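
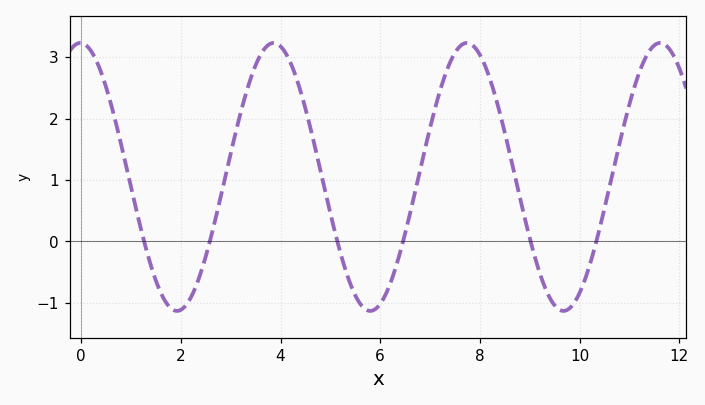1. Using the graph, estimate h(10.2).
-0.4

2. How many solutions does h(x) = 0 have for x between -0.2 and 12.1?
6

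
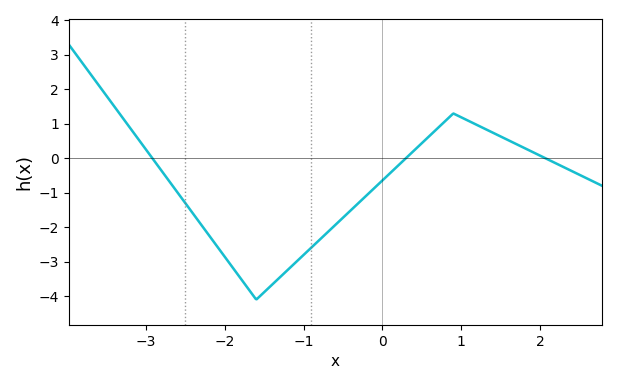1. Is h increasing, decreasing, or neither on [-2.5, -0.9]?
neither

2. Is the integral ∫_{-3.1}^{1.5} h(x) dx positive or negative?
negative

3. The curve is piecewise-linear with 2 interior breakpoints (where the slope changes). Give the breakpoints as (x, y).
(-1.6, -4.1); (0.9, 1.3)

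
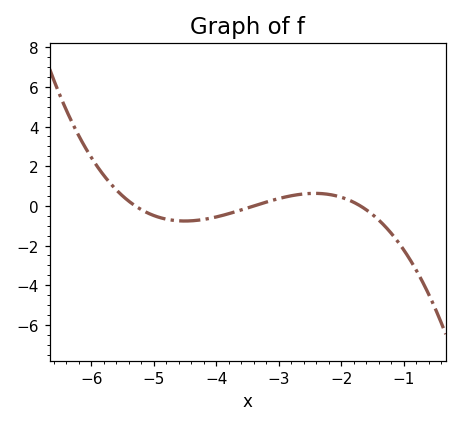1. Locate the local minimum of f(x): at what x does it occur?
-4.51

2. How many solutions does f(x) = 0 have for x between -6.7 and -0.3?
3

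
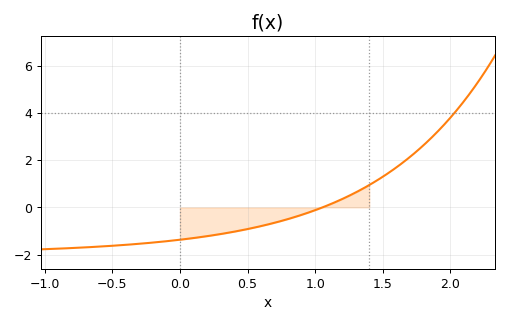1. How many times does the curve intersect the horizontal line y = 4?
1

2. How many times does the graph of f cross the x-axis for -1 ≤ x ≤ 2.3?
1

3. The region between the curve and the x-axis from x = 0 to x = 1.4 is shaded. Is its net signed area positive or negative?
negative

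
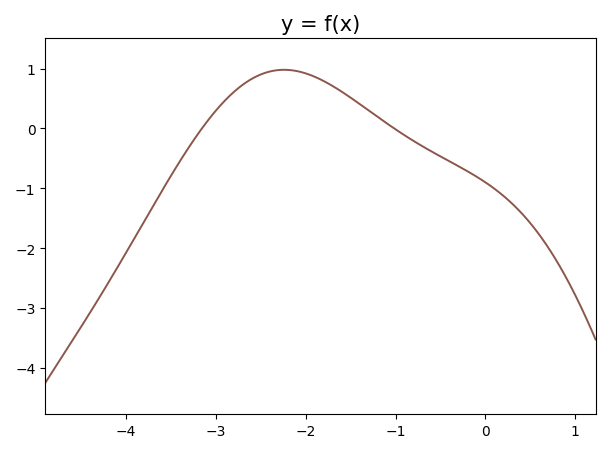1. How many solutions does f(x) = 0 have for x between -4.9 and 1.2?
2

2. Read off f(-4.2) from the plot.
-2.59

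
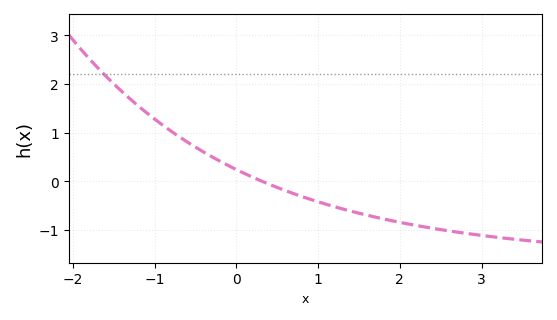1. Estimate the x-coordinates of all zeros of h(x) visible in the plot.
0.312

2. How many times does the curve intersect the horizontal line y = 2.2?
1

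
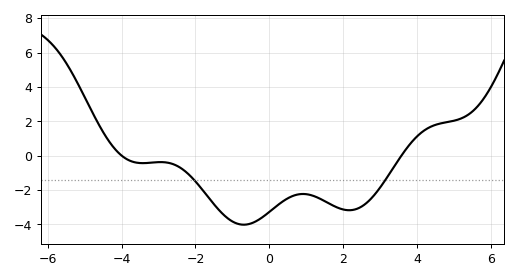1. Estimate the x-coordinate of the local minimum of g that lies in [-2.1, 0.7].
-0.689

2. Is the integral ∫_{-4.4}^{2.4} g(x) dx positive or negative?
negative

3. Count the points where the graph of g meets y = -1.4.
2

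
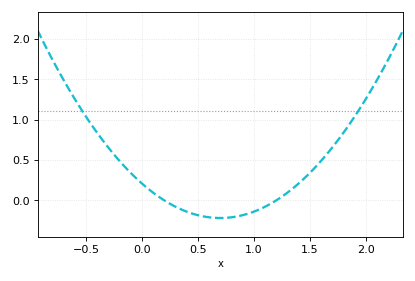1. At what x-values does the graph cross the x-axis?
0.2, 1.2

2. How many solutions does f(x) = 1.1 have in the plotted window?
2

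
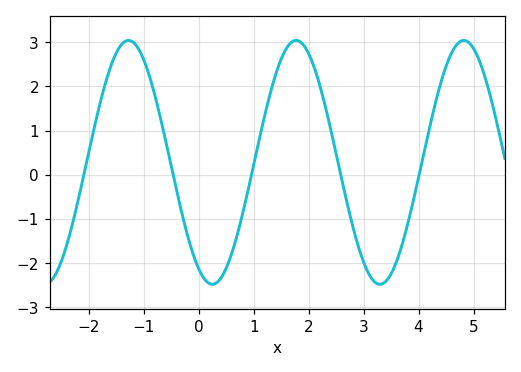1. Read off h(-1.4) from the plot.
3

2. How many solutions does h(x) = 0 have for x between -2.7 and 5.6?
5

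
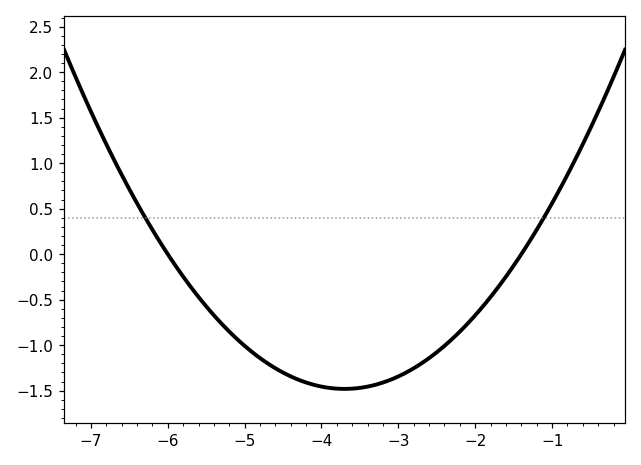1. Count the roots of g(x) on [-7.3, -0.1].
2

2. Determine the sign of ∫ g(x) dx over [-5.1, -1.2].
negative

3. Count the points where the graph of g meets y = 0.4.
2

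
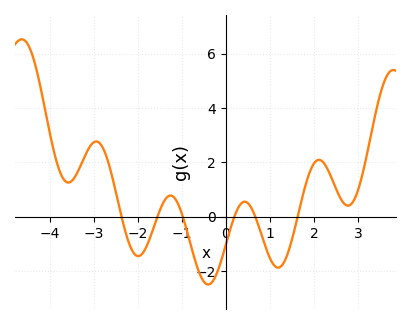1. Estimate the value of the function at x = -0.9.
-0.425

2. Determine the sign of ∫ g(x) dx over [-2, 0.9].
negative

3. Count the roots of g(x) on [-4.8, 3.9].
6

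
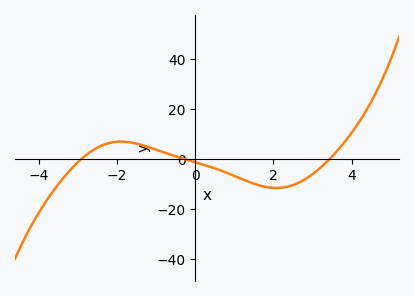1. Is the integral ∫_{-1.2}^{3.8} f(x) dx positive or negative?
negative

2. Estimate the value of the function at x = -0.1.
0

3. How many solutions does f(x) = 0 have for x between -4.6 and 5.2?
3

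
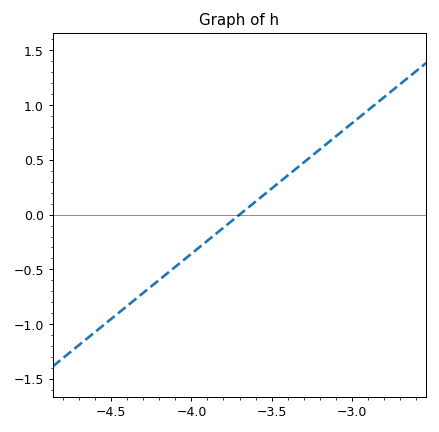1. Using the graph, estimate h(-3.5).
0.25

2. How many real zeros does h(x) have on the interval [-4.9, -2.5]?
1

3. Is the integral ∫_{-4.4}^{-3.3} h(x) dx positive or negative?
negative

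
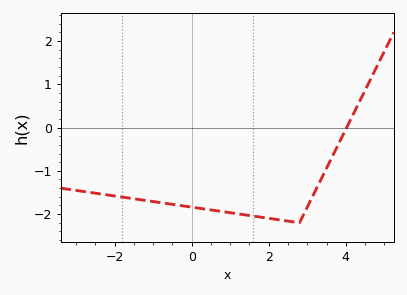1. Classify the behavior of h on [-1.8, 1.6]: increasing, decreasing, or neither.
decreasing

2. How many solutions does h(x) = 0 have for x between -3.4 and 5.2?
1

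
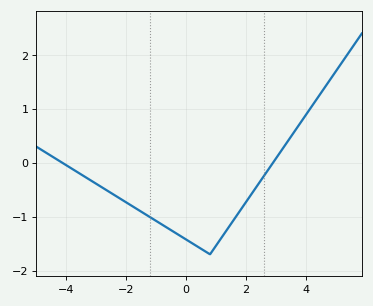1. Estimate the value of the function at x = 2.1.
-0.649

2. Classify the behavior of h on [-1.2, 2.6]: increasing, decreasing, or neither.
neither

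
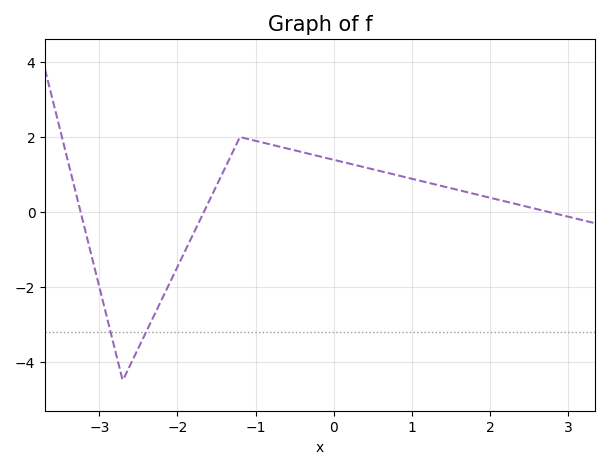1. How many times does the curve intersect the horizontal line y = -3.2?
2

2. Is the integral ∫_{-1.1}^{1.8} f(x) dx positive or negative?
positive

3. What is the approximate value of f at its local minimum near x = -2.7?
-4.49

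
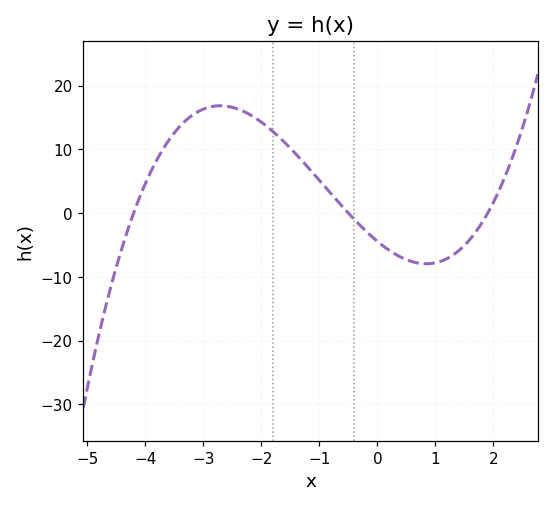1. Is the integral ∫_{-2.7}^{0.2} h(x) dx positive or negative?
positive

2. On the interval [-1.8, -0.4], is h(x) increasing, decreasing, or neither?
decreasing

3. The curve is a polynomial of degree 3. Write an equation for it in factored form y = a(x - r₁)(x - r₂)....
y = 1.11(x + 4.2)(x + 0.5)(x - 1.9)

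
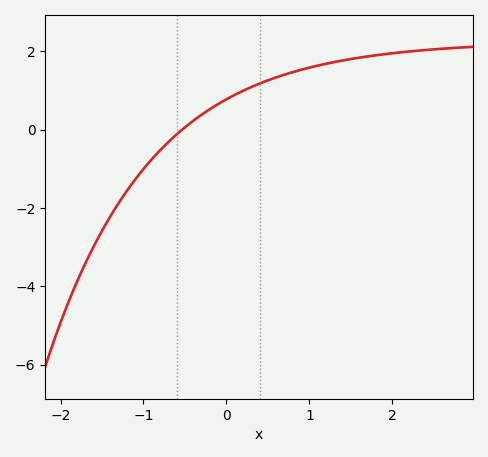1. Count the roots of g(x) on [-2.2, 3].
1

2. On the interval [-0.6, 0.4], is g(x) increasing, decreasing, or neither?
increasing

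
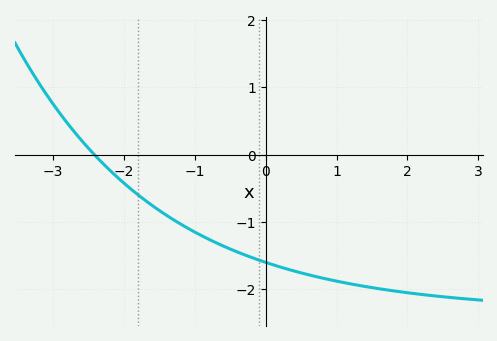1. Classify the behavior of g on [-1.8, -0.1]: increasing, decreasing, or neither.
decreasing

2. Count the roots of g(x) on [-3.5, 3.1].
1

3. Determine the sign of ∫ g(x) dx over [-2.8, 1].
negative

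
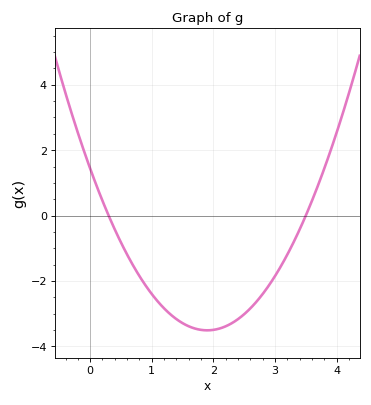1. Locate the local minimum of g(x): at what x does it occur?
1.9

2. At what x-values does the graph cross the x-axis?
0.3, 3.5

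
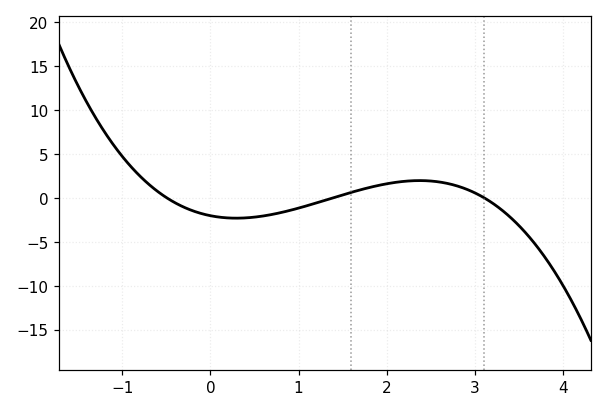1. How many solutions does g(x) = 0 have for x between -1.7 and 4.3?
3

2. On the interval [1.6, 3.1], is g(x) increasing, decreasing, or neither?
neither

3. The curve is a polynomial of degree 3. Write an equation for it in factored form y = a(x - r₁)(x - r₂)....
y = -0.95(x + 0.5)(x - 1.4)(x - 3.1)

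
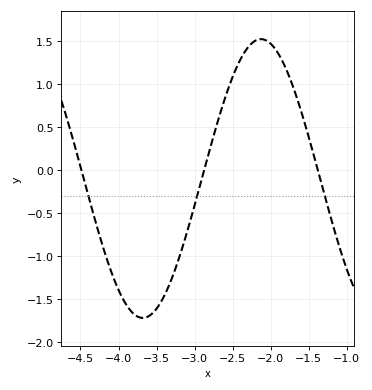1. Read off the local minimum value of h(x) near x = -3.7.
-1.72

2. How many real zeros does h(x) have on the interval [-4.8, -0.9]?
3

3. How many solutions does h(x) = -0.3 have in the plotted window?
3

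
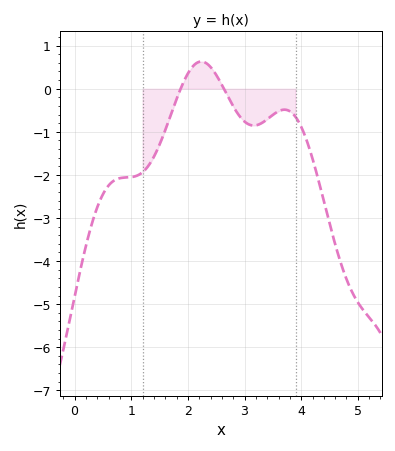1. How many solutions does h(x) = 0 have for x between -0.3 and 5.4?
2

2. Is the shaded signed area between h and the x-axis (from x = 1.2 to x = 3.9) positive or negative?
negative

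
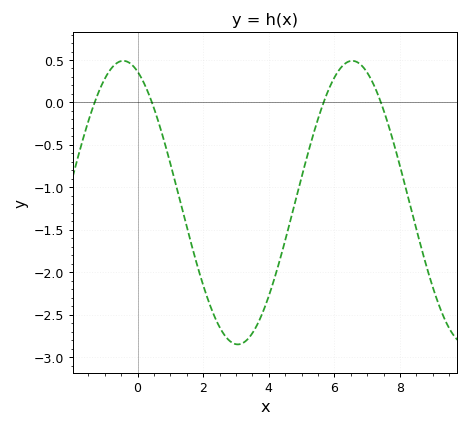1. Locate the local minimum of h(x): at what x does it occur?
3.06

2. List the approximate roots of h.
-1.31, 0.439, 5.67, 7.42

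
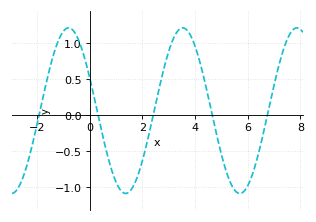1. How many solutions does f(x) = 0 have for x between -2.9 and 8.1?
5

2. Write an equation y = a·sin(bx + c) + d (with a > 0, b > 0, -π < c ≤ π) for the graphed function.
y = 1.15sin(1.4x + 2.7) + 0.06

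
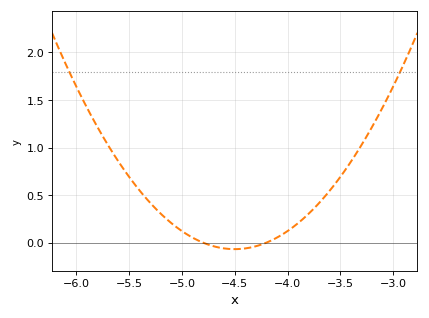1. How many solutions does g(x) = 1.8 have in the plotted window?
2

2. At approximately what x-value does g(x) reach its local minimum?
-4.5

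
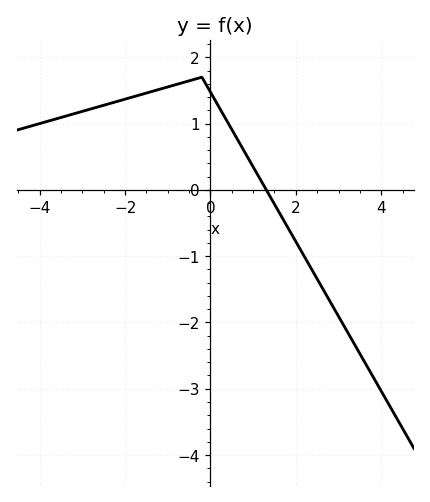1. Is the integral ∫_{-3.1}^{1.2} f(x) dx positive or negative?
positive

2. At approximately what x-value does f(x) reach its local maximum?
-0.2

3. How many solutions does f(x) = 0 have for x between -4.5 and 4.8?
1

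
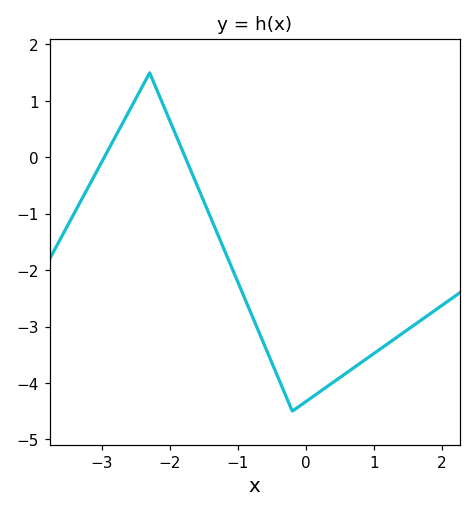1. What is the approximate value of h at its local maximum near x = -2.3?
1.5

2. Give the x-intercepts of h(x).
-3, -1.8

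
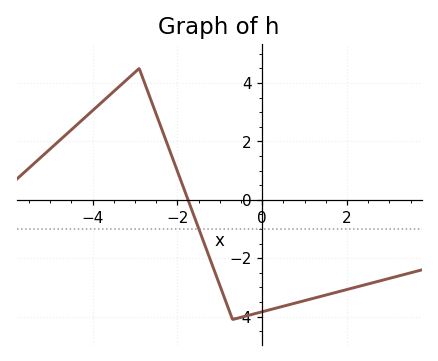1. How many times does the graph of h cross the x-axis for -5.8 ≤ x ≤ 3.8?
1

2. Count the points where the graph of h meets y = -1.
1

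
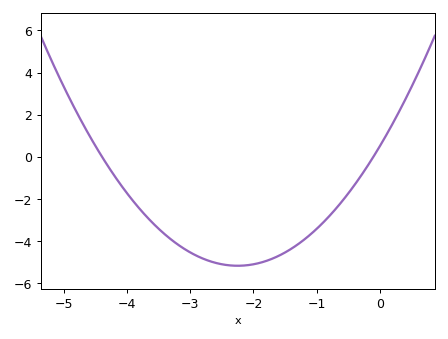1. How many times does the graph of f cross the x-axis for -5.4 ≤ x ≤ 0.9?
2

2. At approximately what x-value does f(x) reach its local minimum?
-2.2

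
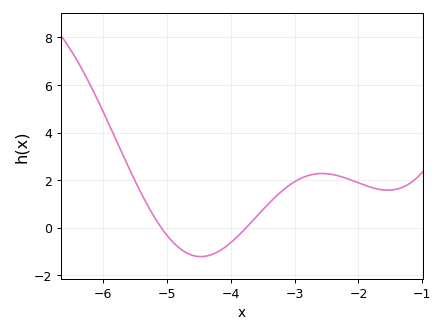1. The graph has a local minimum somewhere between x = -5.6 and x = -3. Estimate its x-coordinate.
-4.5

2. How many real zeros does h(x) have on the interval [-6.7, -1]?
2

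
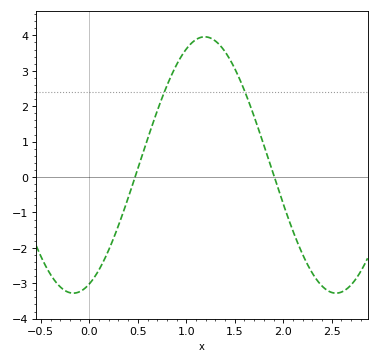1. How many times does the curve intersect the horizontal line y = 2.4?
2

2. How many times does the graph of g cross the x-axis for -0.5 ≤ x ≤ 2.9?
2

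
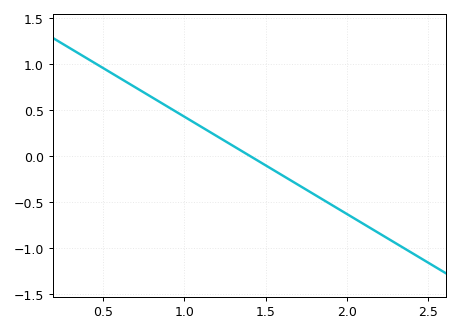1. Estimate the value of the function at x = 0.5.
0.954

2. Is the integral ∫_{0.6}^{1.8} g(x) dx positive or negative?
positive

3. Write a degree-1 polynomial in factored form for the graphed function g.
y = -1.06(x - 1.4)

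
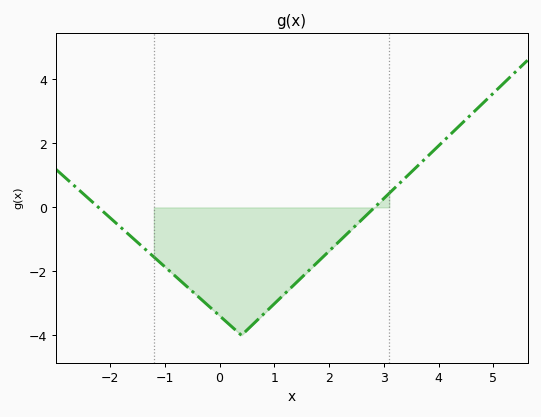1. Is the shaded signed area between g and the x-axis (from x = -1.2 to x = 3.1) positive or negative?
negative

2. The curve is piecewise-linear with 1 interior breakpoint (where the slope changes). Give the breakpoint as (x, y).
(0.4, -4)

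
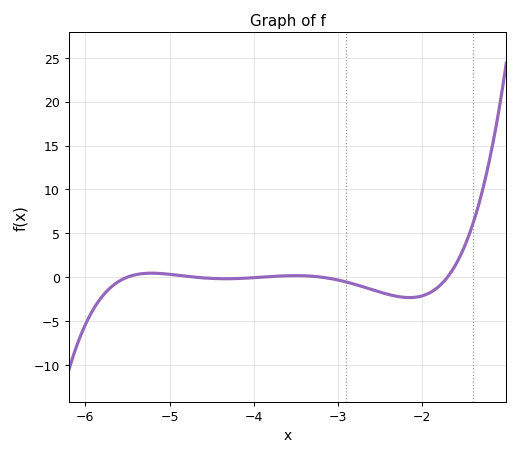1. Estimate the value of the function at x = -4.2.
0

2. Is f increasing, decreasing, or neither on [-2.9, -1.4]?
neither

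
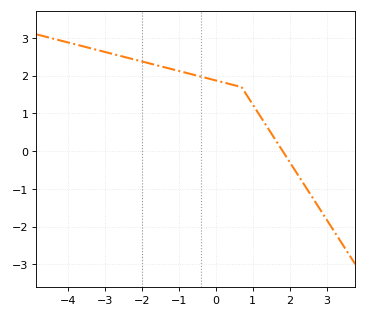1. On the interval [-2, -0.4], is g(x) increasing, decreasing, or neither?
decreasing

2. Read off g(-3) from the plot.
2.6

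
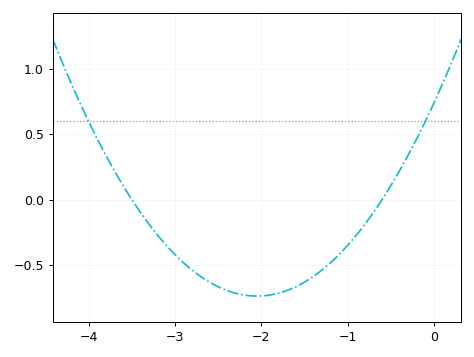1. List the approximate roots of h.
-3.5, -0.6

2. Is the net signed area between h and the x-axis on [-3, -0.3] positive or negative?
negative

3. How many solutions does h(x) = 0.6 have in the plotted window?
2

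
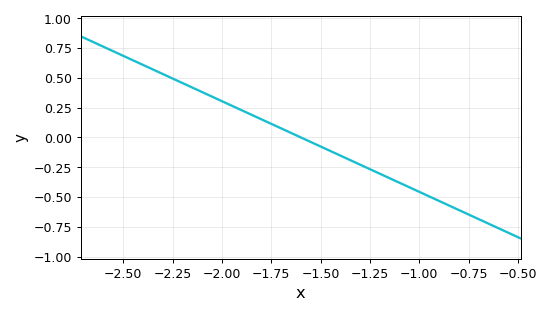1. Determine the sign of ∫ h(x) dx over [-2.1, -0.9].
negative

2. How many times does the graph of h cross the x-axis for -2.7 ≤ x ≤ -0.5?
1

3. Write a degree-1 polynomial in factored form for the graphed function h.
y = -0.76(x + 1.6)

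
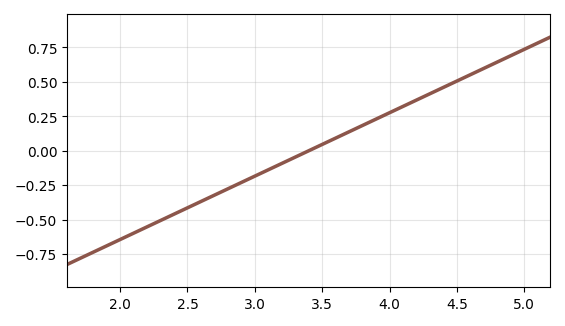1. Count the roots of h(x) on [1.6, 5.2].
1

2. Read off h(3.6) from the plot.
0.092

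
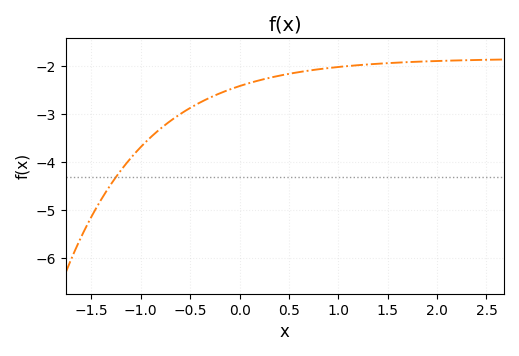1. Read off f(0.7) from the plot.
-2.1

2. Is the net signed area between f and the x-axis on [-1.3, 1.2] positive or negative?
negative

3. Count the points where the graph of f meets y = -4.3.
1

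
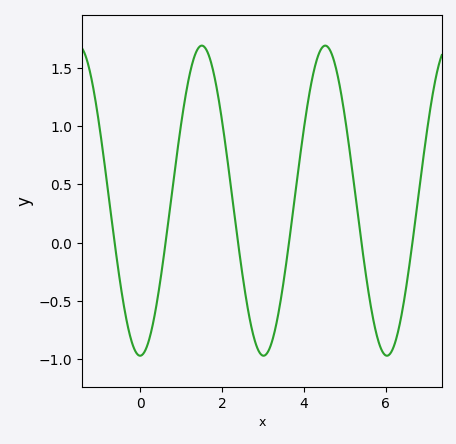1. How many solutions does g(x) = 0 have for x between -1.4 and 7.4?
6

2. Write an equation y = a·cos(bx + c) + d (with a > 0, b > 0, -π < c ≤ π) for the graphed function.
y = 1.33cos(2.1x - 3.1) + 0.36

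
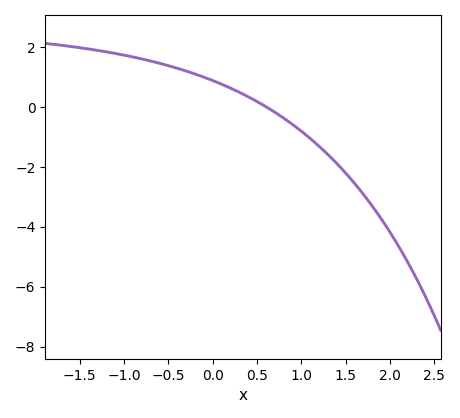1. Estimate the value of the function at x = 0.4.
0.34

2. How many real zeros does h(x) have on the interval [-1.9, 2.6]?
1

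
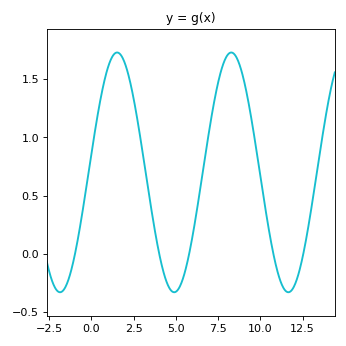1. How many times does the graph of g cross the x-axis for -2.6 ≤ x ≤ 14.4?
5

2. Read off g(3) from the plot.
0.9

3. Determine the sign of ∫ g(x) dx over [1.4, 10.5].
positive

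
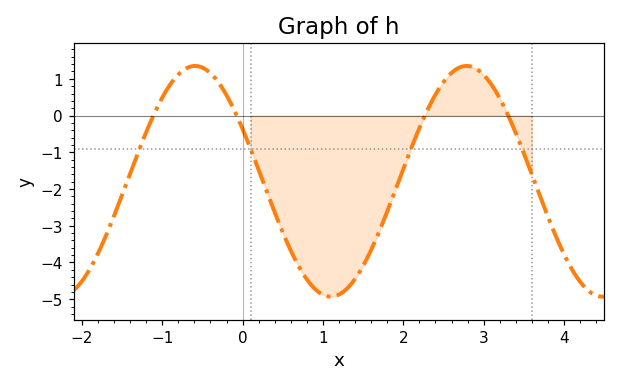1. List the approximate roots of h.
-1.11, -0.073, 2.27, 3.31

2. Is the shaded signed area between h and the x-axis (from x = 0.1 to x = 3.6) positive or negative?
negative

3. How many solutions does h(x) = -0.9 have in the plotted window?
4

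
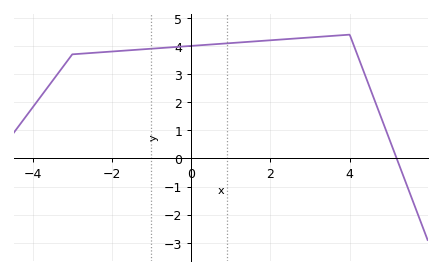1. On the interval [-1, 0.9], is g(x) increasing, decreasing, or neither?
increasing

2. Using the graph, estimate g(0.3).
4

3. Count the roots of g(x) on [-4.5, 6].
1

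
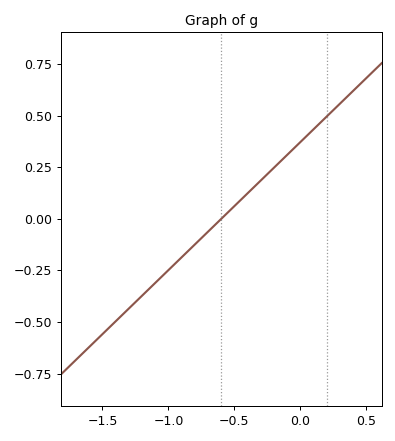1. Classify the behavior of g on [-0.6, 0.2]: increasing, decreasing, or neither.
increasing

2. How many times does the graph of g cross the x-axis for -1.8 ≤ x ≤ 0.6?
1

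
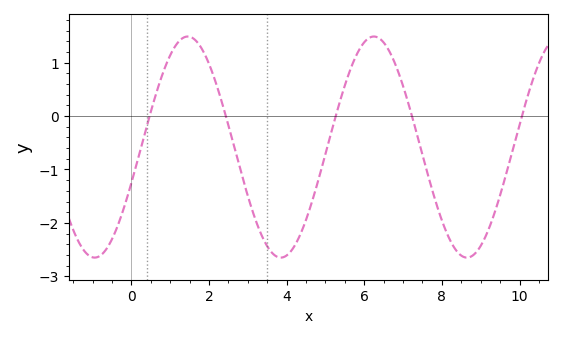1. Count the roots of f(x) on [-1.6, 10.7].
5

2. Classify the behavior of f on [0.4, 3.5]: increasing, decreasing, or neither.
neither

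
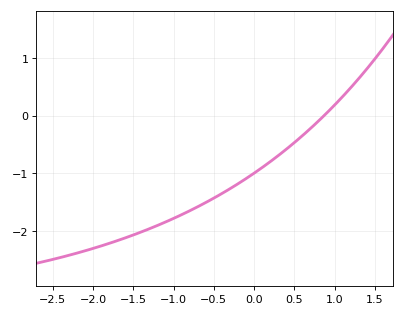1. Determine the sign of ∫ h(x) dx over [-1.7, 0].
negative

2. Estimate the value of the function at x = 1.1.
0.328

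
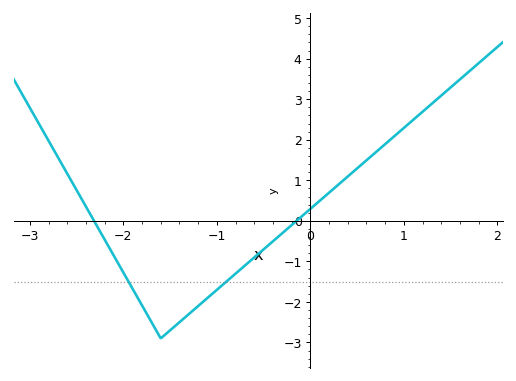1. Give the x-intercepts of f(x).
-2.3, -0.1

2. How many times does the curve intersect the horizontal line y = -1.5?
2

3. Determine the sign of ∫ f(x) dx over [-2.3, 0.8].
negative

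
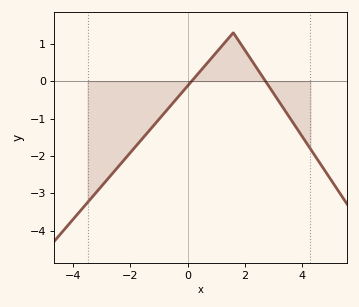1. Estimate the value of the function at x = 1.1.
0.9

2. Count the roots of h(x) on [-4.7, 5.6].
2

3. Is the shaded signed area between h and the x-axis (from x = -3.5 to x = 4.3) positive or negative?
negative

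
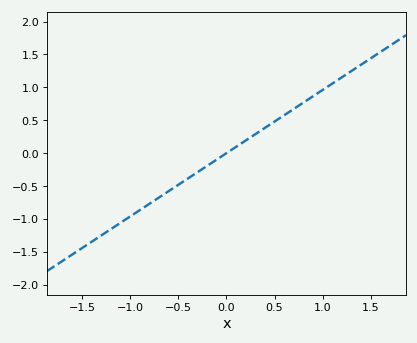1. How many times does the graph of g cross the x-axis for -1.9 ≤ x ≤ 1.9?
1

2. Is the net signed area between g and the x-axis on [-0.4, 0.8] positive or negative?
positive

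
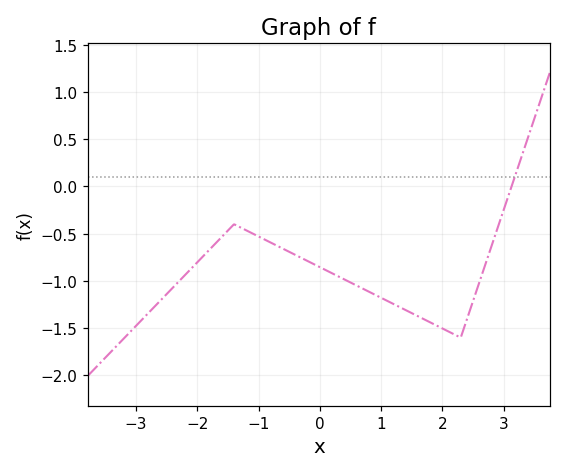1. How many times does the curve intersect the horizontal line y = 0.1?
1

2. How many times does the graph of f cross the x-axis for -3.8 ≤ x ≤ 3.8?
1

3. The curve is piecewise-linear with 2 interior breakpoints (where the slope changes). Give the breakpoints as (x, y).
(-1.4, -0.4); (2.3, -1.6)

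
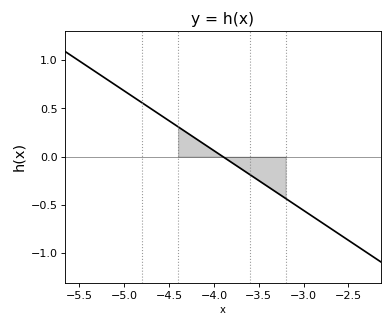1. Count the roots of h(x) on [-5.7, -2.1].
1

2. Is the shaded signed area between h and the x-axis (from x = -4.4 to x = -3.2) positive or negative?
negative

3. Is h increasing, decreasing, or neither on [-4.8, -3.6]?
decreasing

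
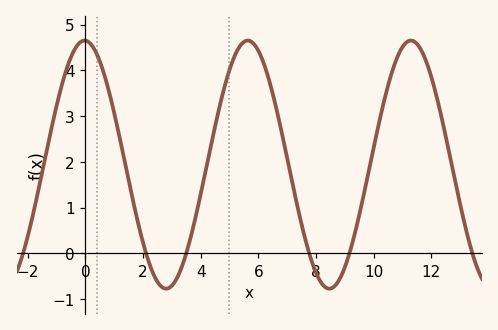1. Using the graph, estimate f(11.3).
4.65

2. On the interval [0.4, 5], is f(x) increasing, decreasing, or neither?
neither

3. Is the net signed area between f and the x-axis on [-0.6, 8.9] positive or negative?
positive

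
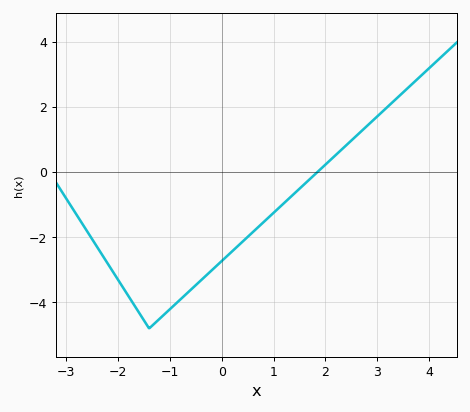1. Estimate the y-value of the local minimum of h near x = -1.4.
-4.8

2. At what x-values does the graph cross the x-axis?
1.84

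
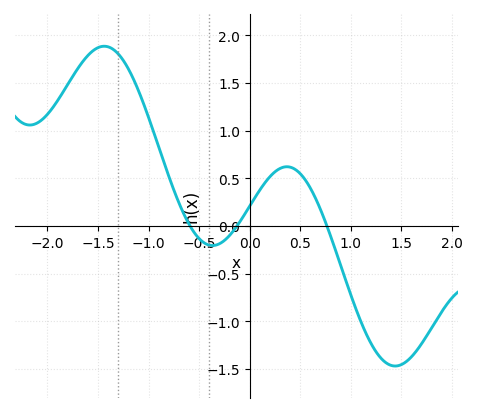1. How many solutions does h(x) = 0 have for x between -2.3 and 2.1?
3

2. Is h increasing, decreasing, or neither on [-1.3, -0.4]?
decreasing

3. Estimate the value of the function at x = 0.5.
0.55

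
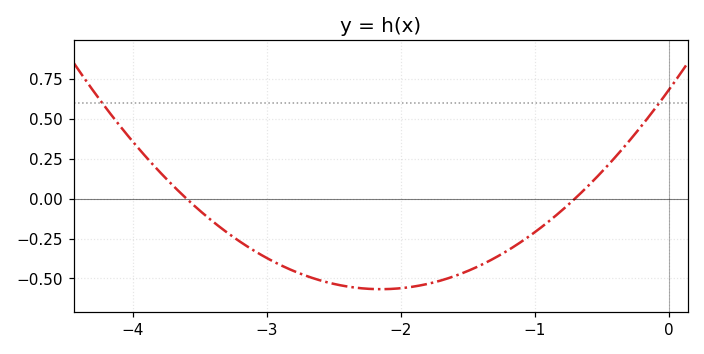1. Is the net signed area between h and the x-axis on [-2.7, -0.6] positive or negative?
negative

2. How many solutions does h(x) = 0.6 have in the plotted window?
2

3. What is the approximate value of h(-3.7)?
0.081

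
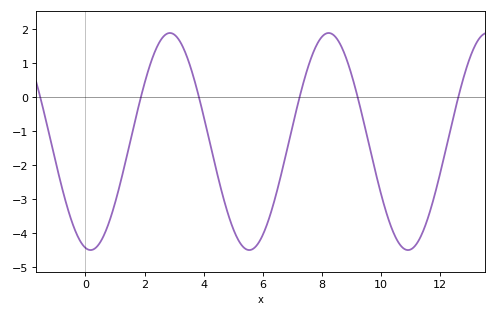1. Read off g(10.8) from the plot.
-4.47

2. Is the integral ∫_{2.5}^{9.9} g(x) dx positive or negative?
negative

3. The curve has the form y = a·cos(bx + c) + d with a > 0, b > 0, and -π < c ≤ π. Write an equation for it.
y = 3.19cos(1.17x + 2.94) - 1.31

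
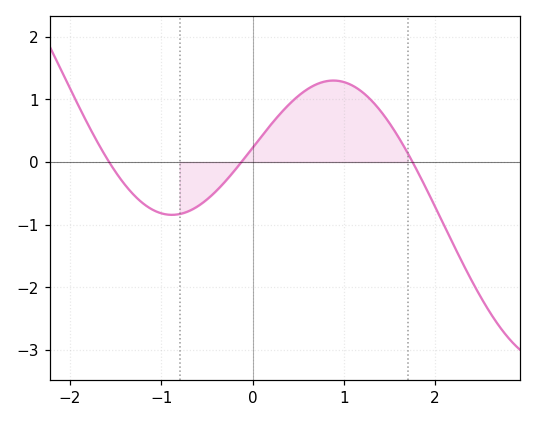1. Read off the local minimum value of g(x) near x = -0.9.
-0.8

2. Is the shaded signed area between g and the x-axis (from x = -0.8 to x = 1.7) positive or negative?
positive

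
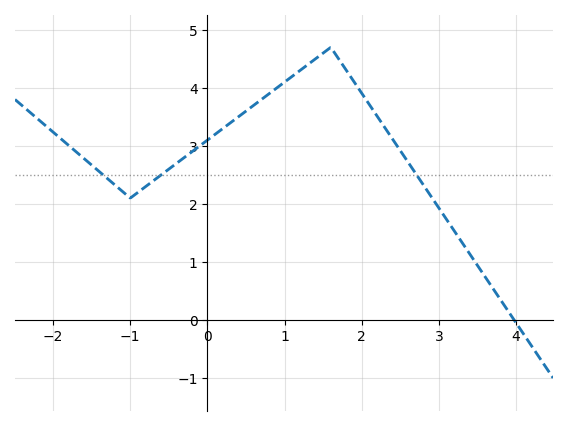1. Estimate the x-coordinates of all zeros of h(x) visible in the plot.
4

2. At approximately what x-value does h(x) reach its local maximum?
1.6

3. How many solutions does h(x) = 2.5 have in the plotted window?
3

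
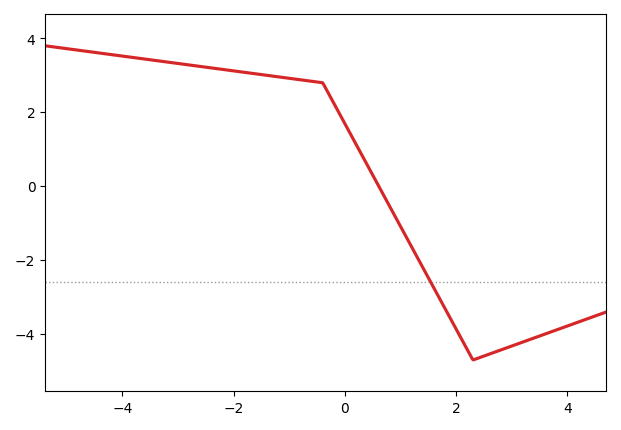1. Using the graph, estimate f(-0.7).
2.86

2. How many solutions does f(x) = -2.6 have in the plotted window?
1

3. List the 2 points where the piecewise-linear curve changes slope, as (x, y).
(-0.4, 2.8); (2.3, -4.7)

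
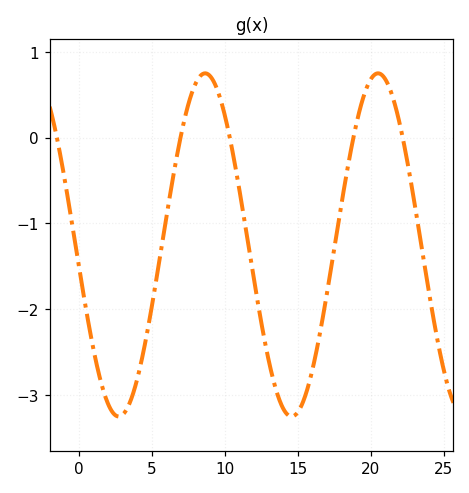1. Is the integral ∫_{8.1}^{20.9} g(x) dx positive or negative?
negative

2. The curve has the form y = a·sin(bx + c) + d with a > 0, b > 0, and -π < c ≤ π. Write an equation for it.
y = 2sin(0.53x - 3.01) - 1.25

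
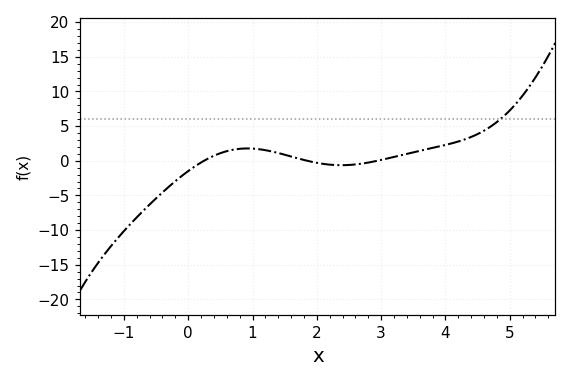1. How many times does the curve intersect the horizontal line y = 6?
1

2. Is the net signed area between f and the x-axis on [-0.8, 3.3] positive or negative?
negative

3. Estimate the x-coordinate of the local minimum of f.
2.38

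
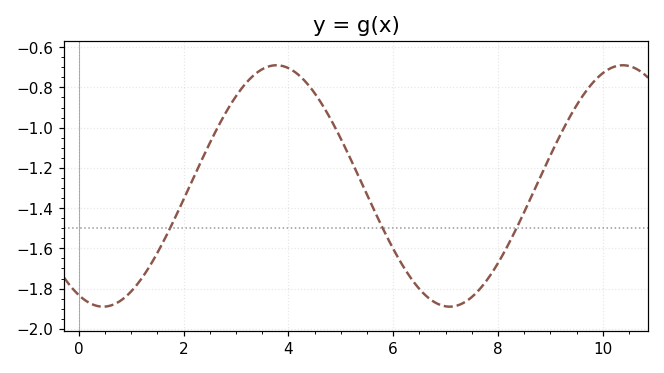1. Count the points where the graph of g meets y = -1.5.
3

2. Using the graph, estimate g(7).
-1.88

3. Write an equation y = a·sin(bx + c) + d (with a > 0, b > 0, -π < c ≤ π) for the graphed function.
y = 0.6sin(0.95x - 2) - 1.29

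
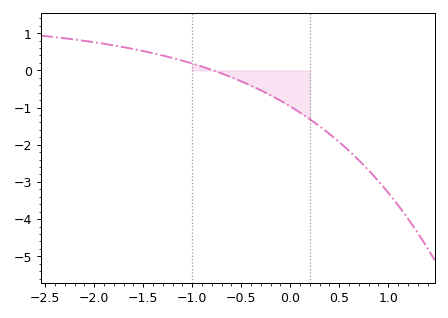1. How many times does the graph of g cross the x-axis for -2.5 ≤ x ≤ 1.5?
1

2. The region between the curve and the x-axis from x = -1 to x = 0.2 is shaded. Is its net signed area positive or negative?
negative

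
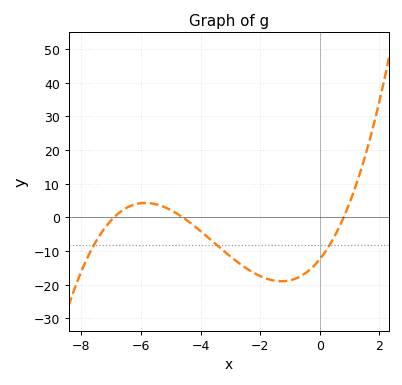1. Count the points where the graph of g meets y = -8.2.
3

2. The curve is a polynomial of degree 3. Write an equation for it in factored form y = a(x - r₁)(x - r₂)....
y = 0.49(x + 6.9)(x + 4.6)(x - 0.8)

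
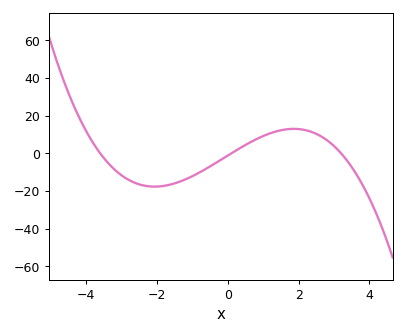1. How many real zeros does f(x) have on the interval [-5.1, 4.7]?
3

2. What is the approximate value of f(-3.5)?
-2.44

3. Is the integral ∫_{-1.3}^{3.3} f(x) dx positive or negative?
positive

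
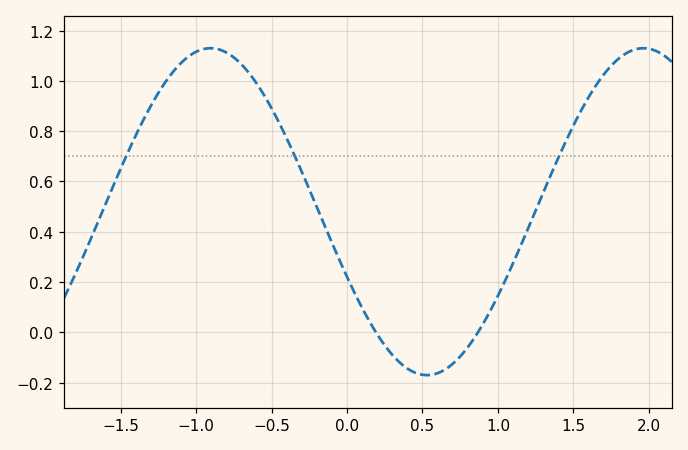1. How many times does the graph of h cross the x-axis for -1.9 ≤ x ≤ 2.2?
2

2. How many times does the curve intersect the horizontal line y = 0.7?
3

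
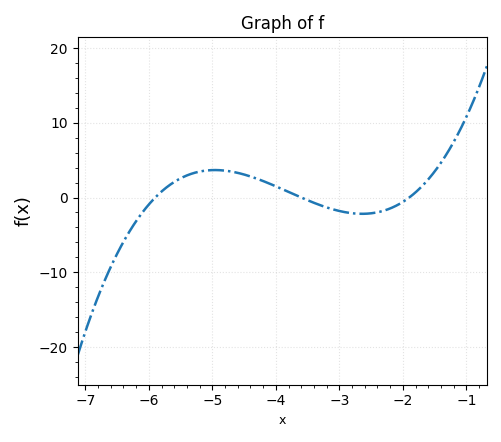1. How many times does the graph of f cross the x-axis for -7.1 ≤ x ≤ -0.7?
3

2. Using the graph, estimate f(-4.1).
1.86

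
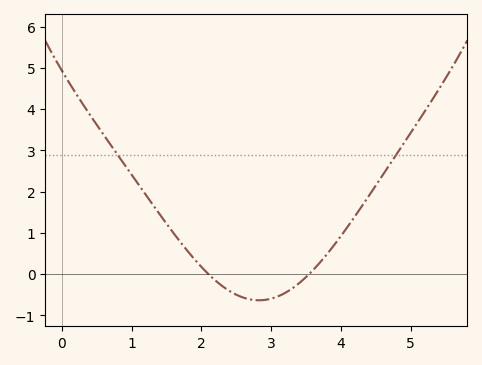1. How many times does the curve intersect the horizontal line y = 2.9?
2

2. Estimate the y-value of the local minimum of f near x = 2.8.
-0.631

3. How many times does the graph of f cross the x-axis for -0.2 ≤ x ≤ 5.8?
2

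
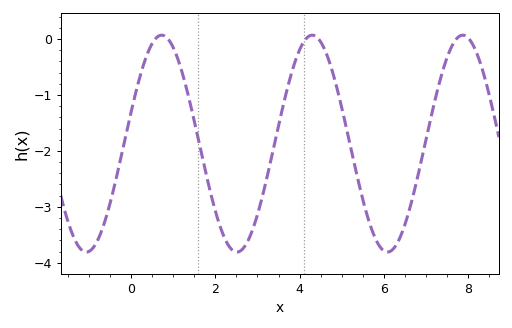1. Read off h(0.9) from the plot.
0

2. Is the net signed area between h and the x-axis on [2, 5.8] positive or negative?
negative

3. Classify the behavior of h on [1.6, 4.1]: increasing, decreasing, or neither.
neither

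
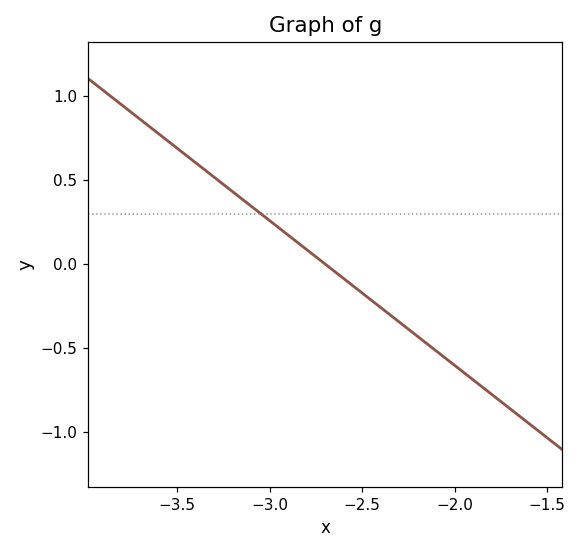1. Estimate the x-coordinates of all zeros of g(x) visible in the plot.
-2.7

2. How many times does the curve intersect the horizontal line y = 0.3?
1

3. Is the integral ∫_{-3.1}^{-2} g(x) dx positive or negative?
negative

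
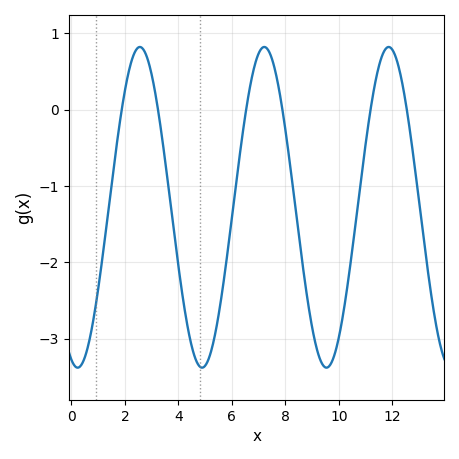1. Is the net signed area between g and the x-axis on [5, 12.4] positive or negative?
negative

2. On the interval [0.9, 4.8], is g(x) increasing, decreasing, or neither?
neither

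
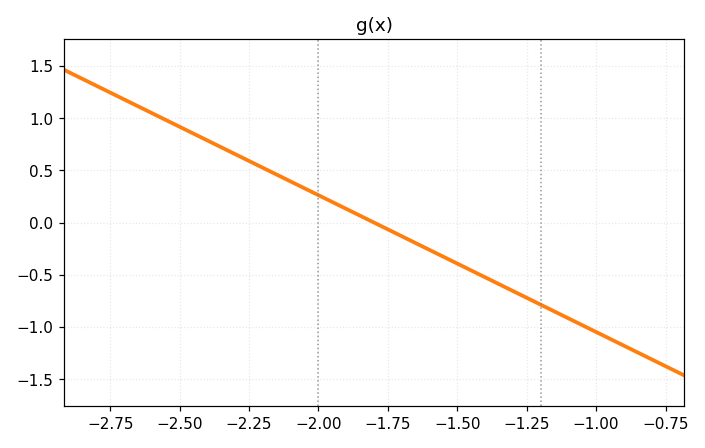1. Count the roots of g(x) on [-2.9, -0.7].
1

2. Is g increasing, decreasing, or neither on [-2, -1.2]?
decreasing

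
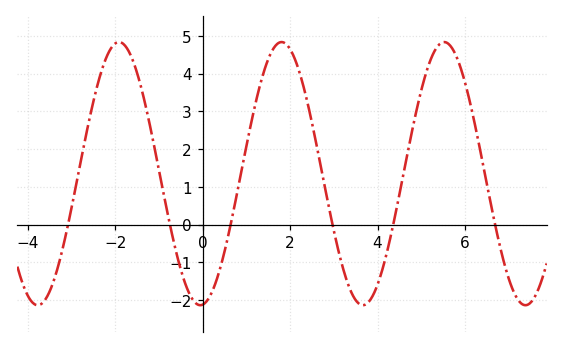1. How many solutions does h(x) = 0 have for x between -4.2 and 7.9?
6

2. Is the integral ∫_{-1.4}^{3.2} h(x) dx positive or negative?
positive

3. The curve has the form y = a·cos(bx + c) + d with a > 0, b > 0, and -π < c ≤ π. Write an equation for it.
y = 3.49cos(1.7x - 3.1) + 1.35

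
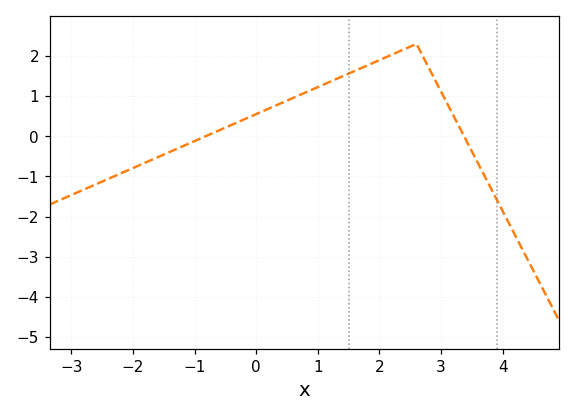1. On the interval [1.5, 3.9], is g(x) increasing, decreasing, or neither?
neither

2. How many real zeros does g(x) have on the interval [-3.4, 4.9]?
2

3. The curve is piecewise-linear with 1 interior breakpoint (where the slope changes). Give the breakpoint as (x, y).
(2.6, 2.3)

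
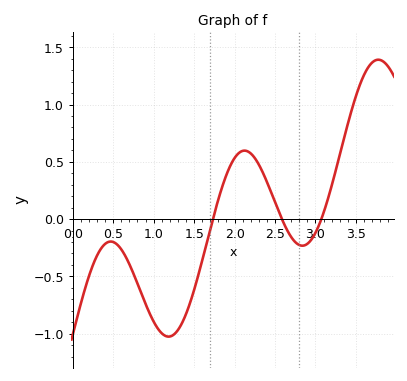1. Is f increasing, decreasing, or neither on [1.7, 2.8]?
neither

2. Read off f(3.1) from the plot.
0.05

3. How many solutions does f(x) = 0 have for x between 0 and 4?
3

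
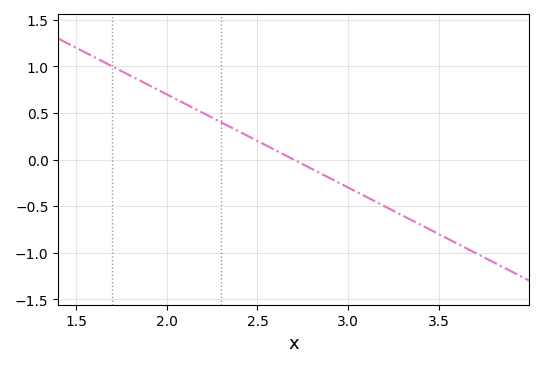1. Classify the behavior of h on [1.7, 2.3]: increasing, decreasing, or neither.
decreasing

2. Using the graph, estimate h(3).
-0.3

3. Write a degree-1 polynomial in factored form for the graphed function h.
y = -1(x - 2.7)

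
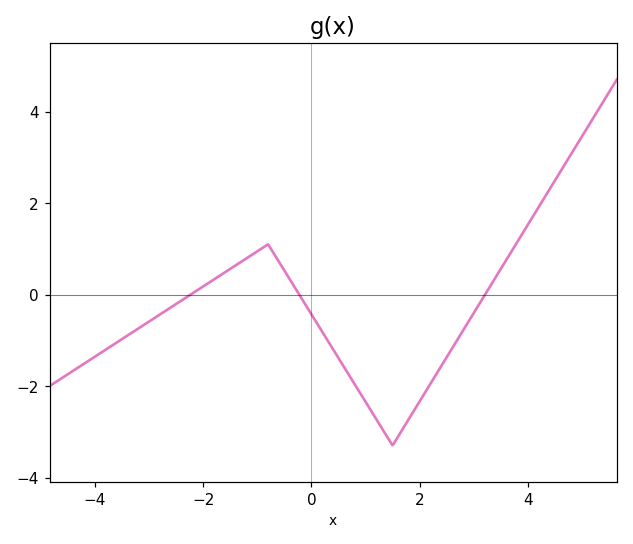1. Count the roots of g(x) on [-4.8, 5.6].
3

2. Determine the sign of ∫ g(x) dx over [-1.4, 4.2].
negative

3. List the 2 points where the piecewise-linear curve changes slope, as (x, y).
(-0.8, 1.1); (1.5, -3.3)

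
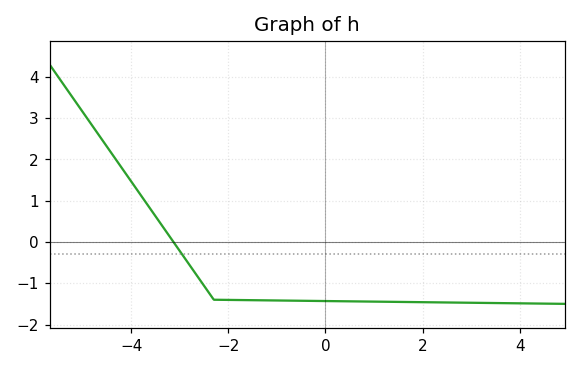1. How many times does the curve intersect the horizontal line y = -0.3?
1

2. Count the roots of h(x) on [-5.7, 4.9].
1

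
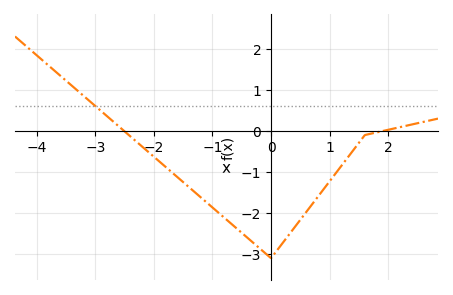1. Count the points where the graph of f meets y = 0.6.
1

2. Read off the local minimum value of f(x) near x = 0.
-3.1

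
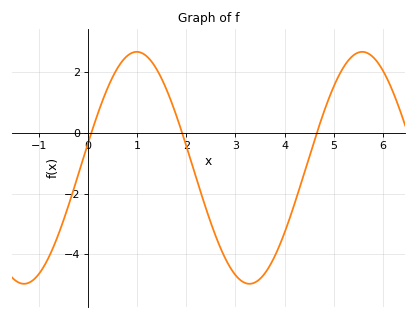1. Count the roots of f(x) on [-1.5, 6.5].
3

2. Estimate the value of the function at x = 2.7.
-3.8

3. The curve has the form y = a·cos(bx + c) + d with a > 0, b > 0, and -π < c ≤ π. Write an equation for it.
y = 3.82cos(1.4x - 1.4) - 1.15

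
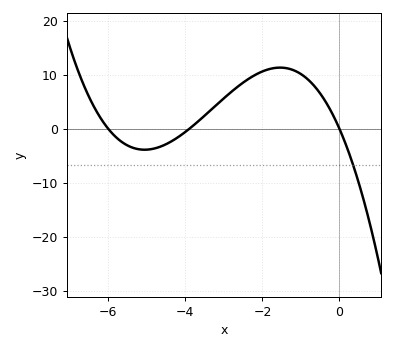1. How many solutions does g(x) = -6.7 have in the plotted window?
1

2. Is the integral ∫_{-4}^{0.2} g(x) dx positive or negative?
positive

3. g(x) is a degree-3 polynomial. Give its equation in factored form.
y = -0.7(x + 6)(x + 3.9)(x - 0)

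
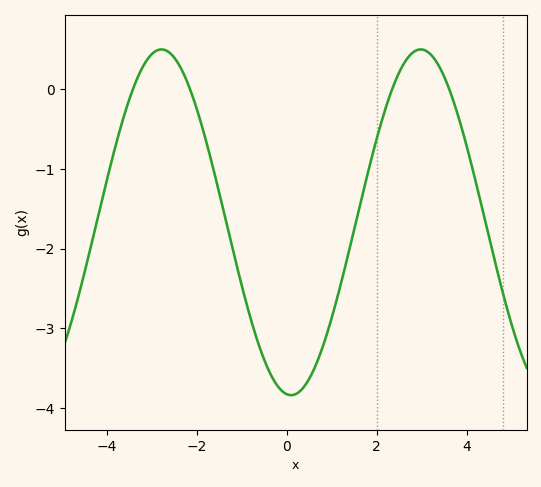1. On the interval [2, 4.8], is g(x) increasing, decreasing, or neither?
neither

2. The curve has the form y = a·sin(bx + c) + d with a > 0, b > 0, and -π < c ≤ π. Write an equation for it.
y = 2.17sin(1.1x - 1.7) - 1.67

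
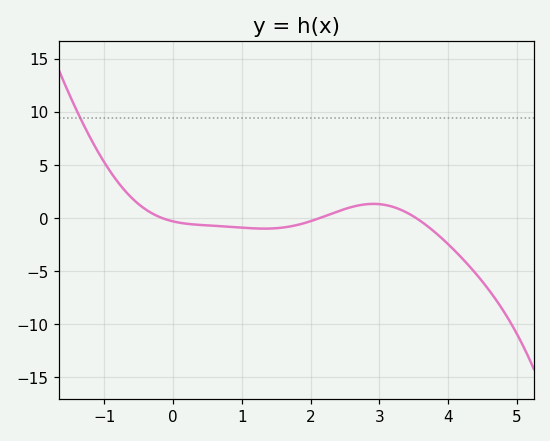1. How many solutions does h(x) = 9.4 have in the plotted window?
1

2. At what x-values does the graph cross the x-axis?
-0.2, 2.1, 3.5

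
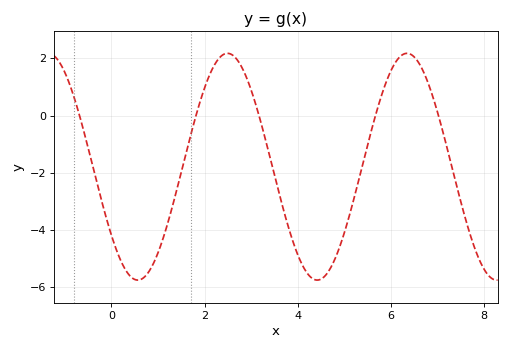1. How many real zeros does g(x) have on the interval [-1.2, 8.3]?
5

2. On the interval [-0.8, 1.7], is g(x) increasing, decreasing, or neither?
neither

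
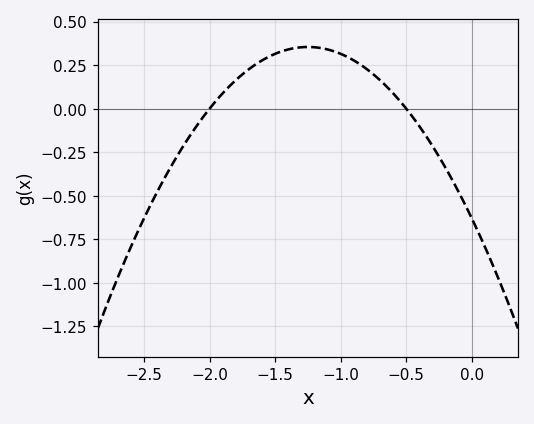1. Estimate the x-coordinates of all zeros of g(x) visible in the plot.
-2, -0.5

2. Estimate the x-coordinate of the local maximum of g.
-1.25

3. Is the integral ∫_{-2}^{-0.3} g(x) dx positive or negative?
positive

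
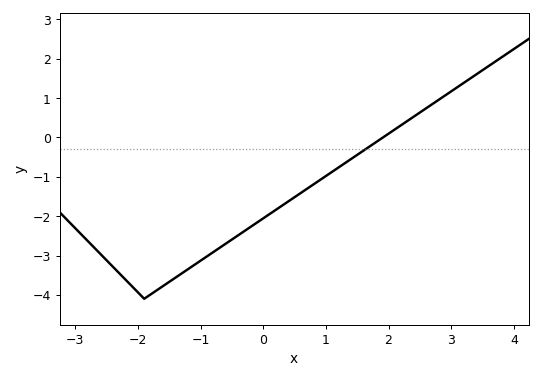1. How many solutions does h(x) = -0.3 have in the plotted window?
1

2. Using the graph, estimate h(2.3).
0.417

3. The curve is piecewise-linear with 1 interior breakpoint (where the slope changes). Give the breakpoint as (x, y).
(-1.9, -4.1)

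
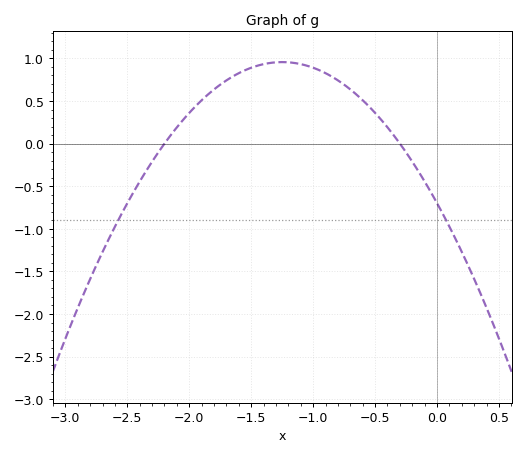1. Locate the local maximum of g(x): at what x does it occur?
-1.25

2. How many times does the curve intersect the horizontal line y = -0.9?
2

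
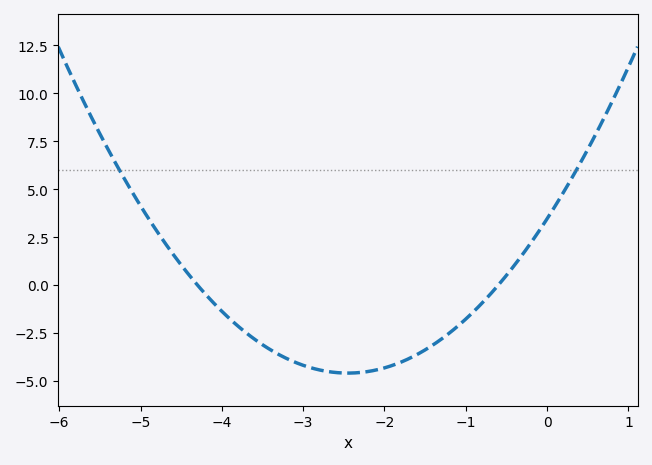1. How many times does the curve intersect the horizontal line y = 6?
2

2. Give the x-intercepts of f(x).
-4.3, -0.6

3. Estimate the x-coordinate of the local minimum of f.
-2.4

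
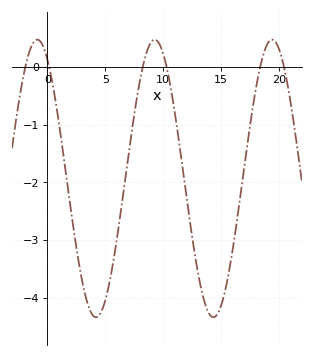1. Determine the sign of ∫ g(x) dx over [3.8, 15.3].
negative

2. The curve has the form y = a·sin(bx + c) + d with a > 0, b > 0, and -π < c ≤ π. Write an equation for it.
y = 2.4sin(0.62x + 2.11) - 1.93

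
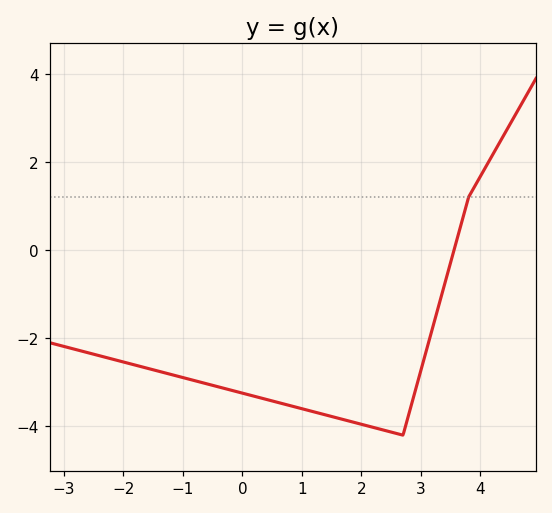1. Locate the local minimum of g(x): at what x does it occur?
2.6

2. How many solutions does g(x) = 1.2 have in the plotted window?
1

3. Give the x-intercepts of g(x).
3.6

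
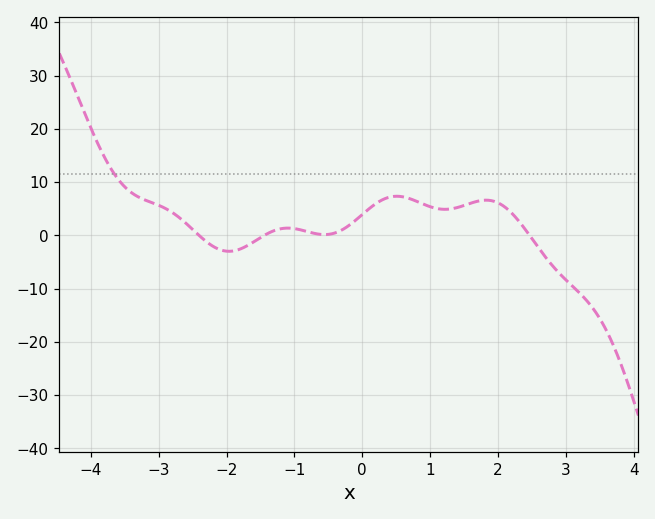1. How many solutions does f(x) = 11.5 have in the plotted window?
1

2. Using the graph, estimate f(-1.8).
-3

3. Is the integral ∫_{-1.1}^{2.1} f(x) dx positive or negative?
positive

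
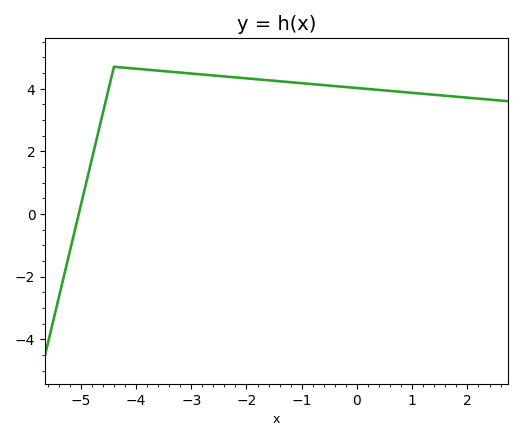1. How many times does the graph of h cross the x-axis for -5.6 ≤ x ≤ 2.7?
1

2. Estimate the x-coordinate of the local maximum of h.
-4.4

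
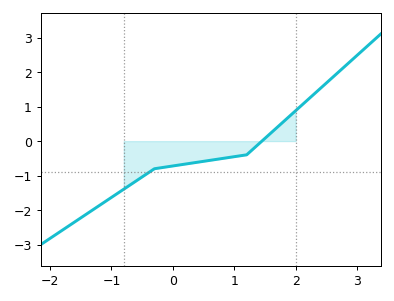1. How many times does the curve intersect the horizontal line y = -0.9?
1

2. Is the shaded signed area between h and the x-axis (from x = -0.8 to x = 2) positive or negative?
negative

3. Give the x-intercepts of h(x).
1.45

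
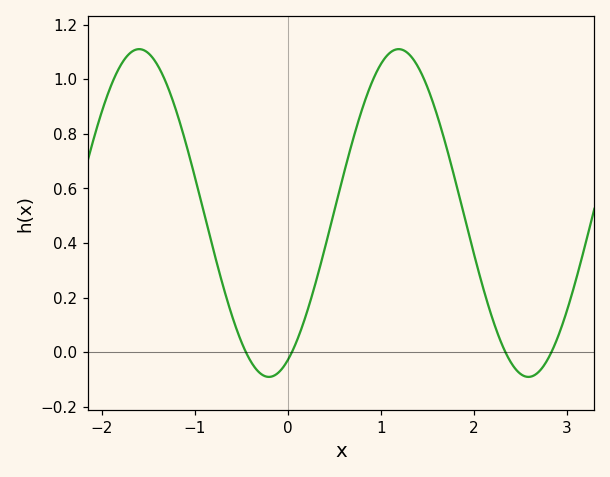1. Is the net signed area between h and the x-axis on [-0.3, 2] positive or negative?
positive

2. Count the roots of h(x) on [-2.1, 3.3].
4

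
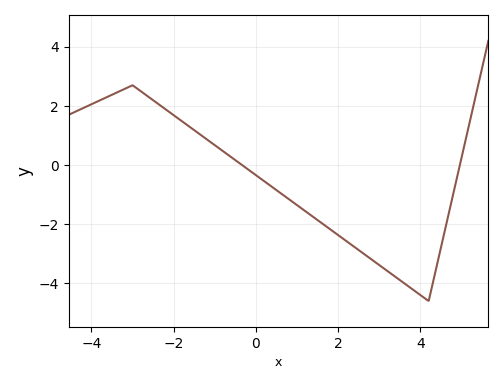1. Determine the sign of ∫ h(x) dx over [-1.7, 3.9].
negative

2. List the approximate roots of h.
-0.337, 4.96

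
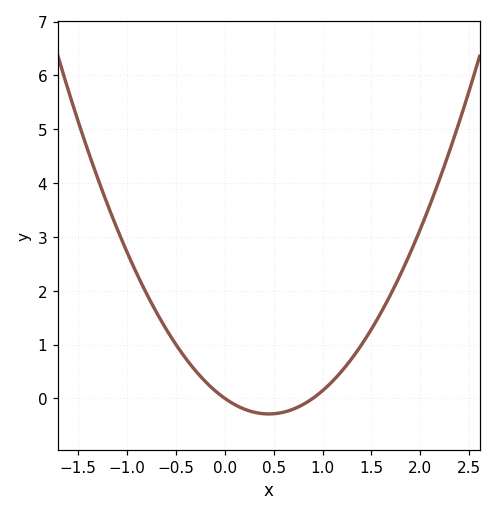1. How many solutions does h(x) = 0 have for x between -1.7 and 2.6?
2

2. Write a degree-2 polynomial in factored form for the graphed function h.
y = 1.43(x - 0)(x - 0.9)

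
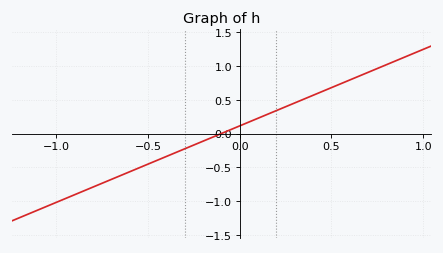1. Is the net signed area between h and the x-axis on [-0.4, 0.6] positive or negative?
positive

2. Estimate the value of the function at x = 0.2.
0.35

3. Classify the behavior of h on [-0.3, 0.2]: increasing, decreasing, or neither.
increasing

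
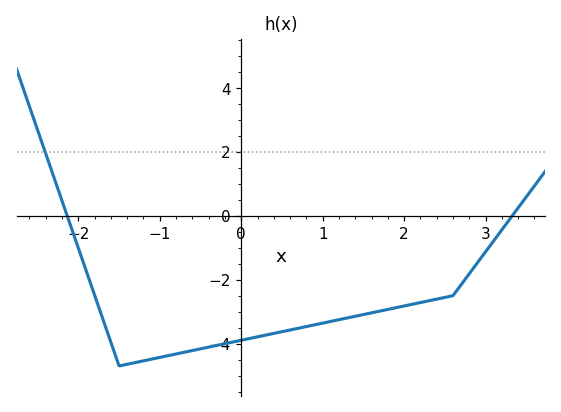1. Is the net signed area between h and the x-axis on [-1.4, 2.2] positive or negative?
negative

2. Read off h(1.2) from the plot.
-3.2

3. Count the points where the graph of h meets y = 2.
1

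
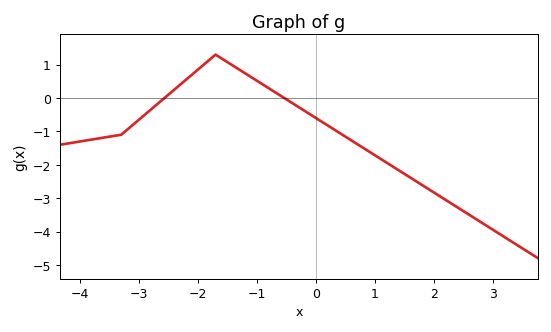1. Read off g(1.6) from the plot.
-2.38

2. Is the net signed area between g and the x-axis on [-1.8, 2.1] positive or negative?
negative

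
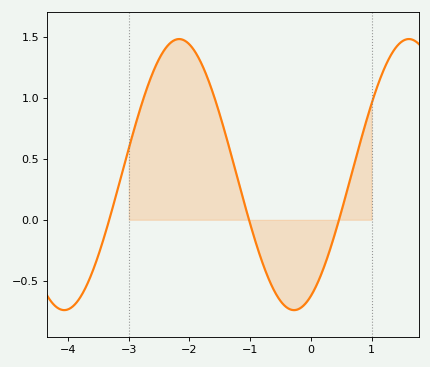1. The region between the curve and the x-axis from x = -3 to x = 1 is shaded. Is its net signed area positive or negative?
positive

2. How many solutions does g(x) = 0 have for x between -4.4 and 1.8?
3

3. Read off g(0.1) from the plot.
-0.528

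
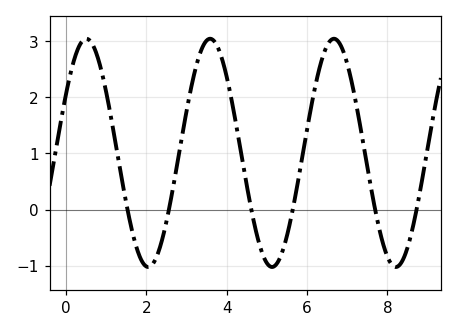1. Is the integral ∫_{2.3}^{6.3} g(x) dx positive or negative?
positive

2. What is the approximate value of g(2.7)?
0.52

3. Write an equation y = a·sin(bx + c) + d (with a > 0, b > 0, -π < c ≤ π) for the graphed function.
y = 2.03sin(2.04x + 0.532) + 1.01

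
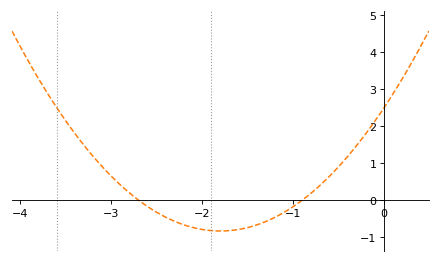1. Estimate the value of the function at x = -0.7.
0.4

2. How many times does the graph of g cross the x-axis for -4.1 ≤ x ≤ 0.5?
2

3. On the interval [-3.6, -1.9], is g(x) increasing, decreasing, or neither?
decreasing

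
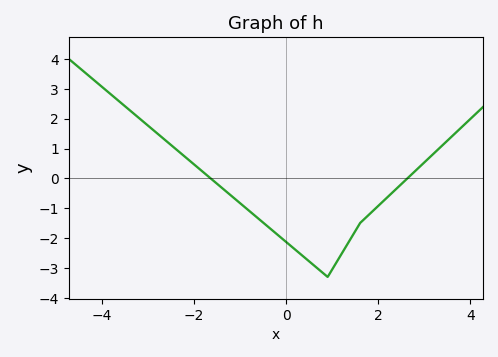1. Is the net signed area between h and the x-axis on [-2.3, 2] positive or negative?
negative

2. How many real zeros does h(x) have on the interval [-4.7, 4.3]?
2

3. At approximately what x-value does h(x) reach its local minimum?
0.9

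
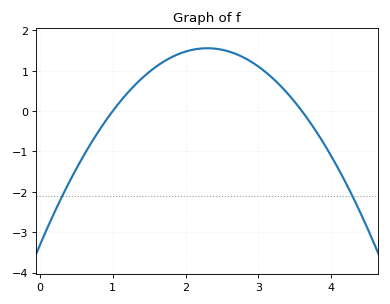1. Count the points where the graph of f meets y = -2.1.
2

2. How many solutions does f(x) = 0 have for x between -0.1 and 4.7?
2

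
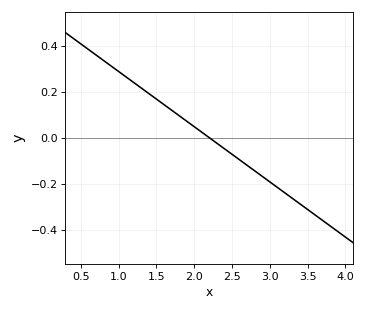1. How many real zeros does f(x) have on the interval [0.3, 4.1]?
1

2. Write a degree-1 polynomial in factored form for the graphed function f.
y = -0.24(x - 2.2)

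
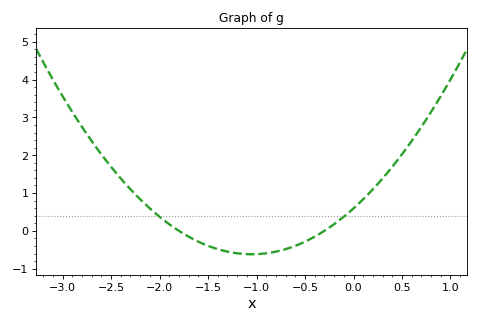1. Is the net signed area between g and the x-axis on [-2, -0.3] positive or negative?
negative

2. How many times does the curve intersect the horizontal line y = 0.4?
2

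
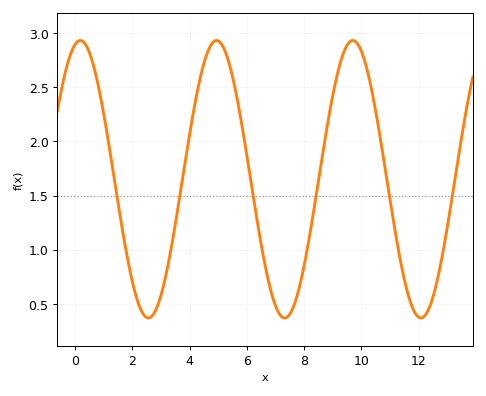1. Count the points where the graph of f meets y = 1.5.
6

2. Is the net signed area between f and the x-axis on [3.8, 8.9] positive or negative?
positive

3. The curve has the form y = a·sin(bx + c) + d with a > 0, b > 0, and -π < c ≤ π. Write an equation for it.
y = 1.28sin(1.32x + 1.33) + 1.65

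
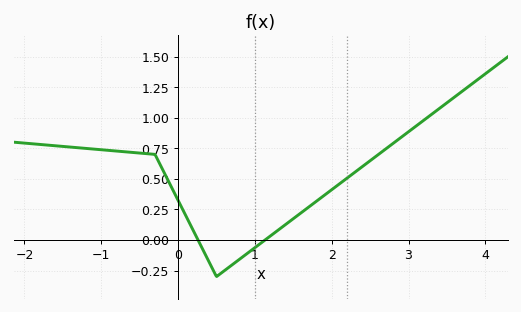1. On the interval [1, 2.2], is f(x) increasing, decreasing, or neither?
increasing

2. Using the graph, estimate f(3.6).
1.17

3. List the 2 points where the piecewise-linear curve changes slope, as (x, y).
(-0.3, 0.7); (0.5, -0.3)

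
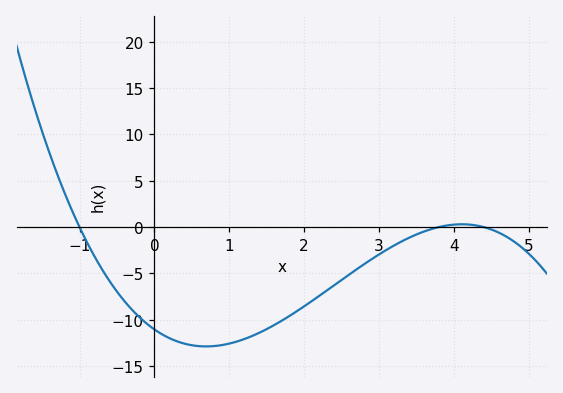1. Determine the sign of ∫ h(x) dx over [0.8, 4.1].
negative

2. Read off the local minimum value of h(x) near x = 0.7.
-12.9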